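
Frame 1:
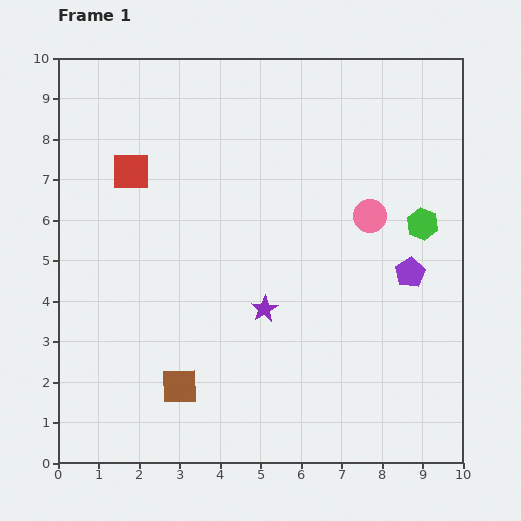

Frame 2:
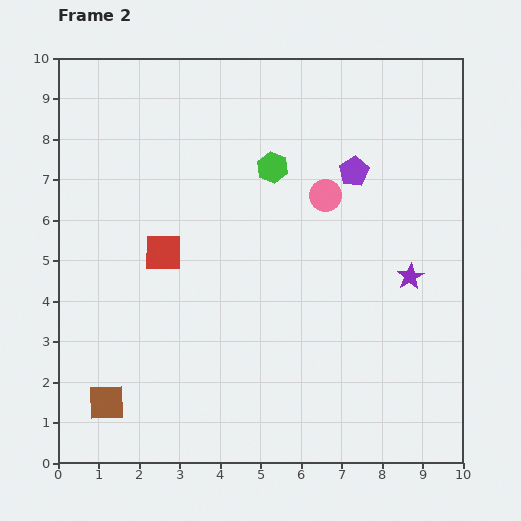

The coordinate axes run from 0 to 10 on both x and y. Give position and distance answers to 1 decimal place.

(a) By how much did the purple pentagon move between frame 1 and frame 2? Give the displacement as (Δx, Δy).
(-1.4, 2.5)

The purple pentagon was at (8.7, 4.7) in frame 1 and (7.3, 7.2) in frame 2.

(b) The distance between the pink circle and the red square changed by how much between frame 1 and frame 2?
-1.8

Distance in frame 1: 6.0. Distance in frame 2: 4.2.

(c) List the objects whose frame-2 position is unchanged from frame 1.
none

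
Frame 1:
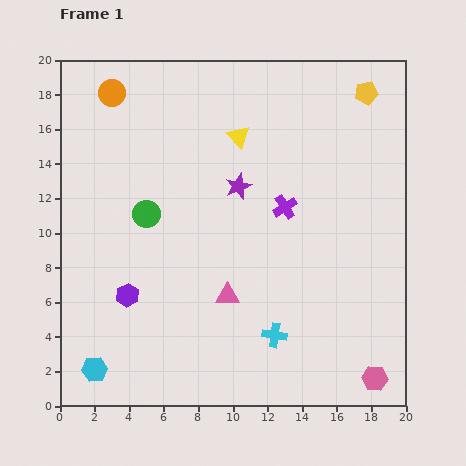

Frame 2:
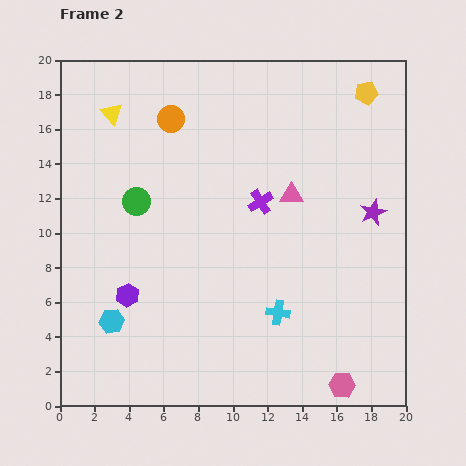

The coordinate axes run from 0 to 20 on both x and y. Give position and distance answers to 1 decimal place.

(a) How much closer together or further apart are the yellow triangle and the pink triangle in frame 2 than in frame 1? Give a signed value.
+2.2

Distance in frame 1: 9.2. Distance in frame 2: 11.4.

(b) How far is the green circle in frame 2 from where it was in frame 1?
0.9

The green circle moved from (5.0, 11.1) to (4.4, 11.8), a distance of √(0.6² + 0.7²) ≈ 0.9.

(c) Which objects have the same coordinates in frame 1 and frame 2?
the purple hexagon, the yellow pentagon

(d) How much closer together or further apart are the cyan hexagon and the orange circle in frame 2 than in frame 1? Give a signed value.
-3.8

Distance in frame 1: 16.0. Distance in frame 2: 12.2.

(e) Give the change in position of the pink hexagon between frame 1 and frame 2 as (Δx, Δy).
(-1.9, -0.4)

The pink hexagon was at (18.2, 1.6) in frame 1 and (16.3, 1.2) in frame 2.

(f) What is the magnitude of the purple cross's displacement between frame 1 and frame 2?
1.4

The purple cross moved from (13.0, 11.5) to (11.6, 11.8), a distance of √(1.4² + 0.3²) ≈ 1.4.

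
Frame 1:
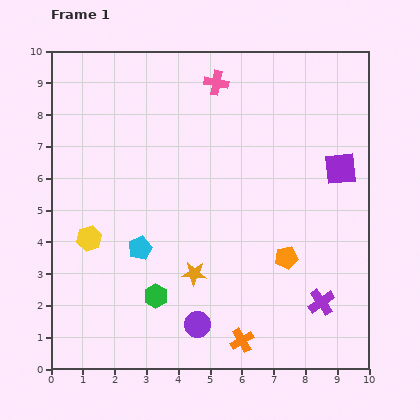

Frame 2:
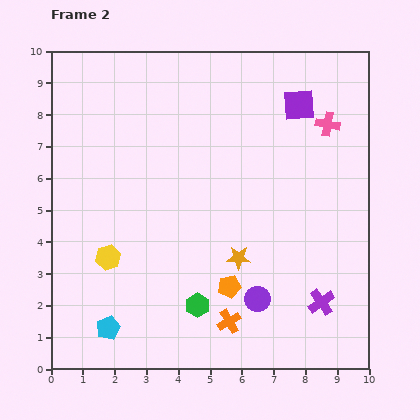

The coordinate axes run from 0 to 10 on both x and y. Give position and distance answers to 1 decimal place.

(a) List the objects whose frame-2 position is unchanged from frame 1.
the purple cross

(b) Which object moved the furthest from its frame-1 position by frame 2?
the pink cross

(moved 3.7; next 2.7)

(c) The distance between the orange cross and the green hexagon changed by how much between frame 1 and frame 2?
-1.9

Distance in frame 1: 3.0. Distance in frame 2: 1.1.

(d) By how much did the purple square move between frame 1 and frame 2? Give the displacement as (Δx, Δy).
(-1.3, 2.0)

The purple square was at (9.1, 6.3) in frame 1 and (7.8, 8.3) in frame 2.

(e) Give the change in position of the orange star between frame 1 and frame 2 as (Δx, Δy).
(1.4, 0.5)

The orange star was at (4.5, 3.0) in frame 1 and (5.9, 3.5) in frame 2.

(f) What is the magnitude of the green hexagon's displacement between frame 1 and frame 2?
1.3

The green hexagon moved from (3.3, 2.3) to (4.6, 2.0), a distance of √(1.3² + 0.3²) ≈ 1.3.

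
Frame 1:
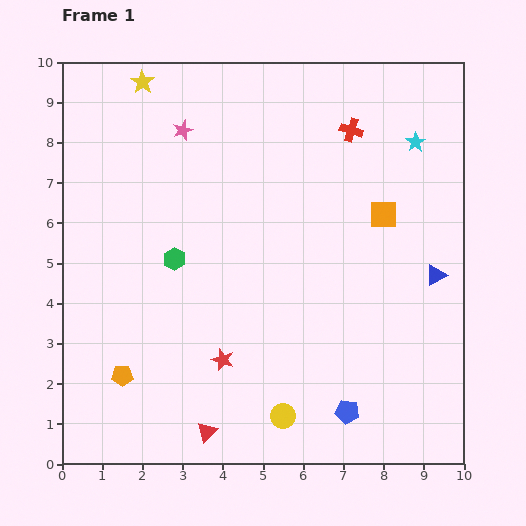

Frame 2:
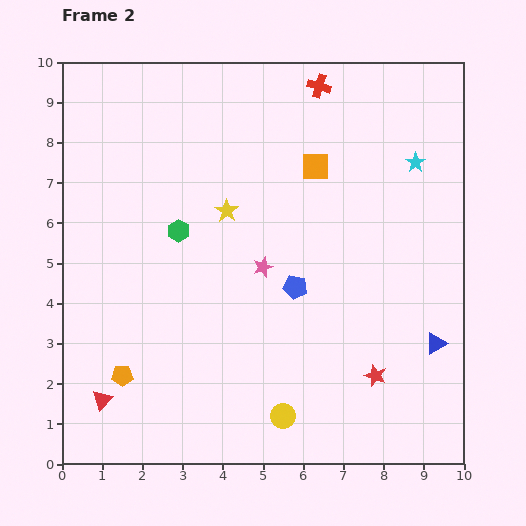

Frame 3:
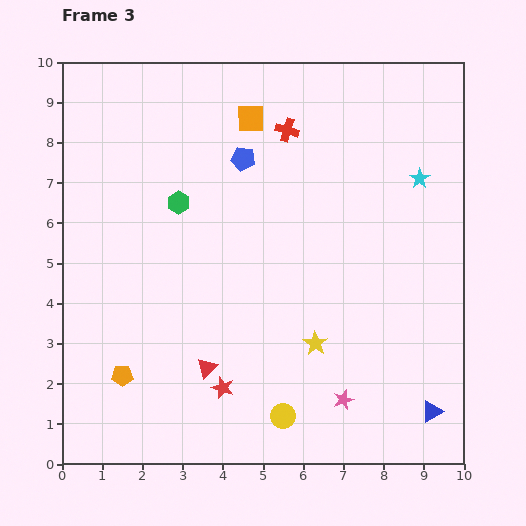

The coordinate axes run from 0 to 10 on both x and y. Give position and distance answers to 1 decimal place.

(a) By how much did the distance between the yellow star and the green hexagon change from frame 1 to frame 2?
-3.2

Distance in frame 1: 4.5. Distance in frame 2: 1.3.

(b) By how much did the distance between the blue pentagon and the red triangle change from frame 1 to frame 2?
+2.1

Distance in frame 1: 3.5. Distance in frame 2: 5.6.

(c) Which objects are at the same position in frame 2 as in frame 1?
the orange pentagon, the yellow circle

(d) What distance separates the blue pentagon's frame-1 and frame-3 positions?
6.8

The blue pentagon moved from (7.1, 1.3) to (4.5, 7.6), a distance of √(2.6² + 6.3²) ≈ 6.8.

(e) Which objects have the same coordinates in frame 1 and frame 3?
the orange pentagon, the yellow circle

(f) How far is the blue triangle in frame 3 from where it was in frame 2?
1.7

The blue triangle moved from (9.3, 3.0) to (9.2, 1.3), a distance of √(0.1² + 1.7²) ≈ 1.7.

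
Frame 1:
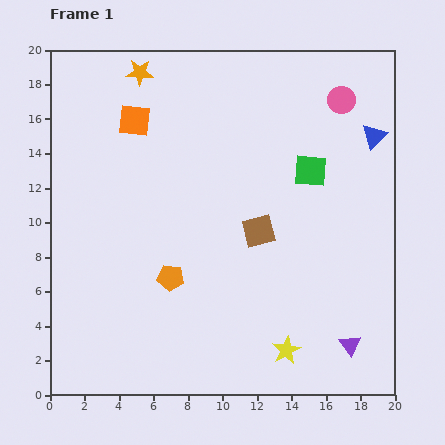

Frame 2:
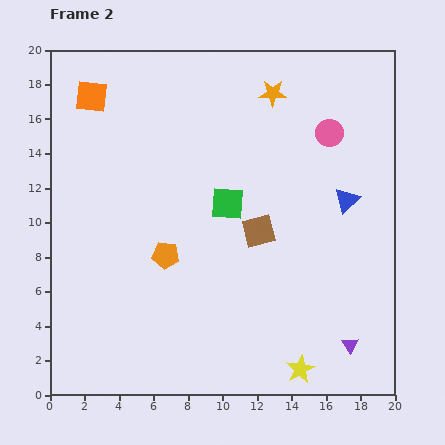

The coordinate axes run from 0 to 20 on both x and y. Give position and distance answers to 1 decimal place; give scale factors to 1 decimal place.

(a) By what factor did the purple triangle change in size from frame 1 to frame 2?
0.8×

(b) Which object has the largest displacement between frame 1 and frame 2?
the orange star

(moved 7.8; next 5.2)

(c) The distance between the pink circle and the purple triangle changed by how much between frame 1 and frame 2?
-1.8

Distance in frame 1: 14.2. Distance in frame 2: 12.4.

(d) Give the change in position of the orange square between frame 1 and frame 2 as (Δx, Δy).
(-2.5, 1.4)

The orange square was at (4.9, 15.9) in frame 1 and (2.4, 17.3) in frame 2.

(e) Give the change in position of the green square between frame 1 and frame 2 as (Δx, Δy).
(-4.8, -1.9)

The green square was at (15.1, 13.0) in frame 1 and (10.3, 11.1) in frame 2.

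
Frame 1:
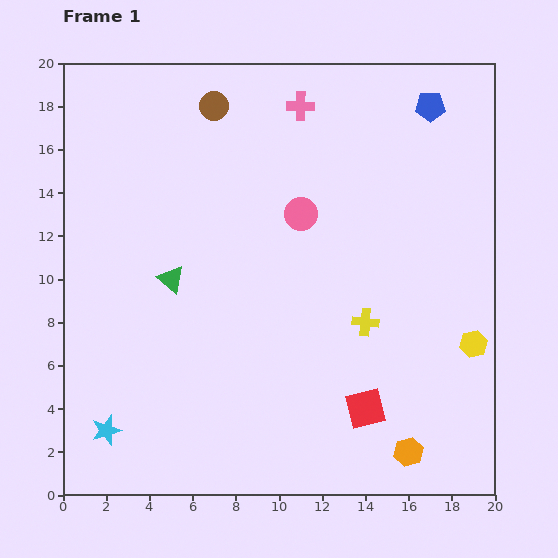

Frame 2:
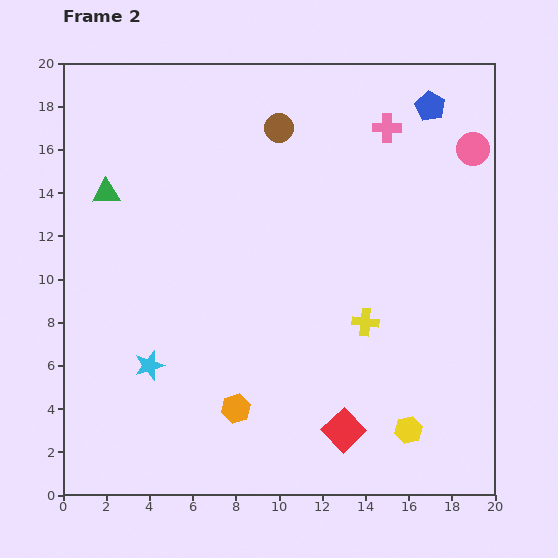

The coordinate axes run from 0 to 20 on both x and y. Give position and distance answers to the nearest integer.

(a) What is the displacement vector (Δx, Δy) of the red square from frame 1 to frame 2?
(-1, -1)

The red square was at (14, 4) in frame 1 and (13, 3) in frame 2.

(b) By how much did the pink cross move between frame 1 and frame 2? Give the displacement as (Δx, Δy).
(4, -1)

The pink cross was at (11, 18) in frame 1 and (15, 17) in frame 2.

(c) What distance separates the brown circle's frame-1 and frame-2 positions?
3

The brown circle moved from (7, 18) to (10, 17), a distance of √(3² + 1²) ≈ 3.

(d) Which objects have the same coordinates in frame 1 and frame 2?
the blue pentagon, the yellow cross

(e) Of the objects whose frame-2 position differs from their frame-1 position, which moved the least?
the red square

(moved 1)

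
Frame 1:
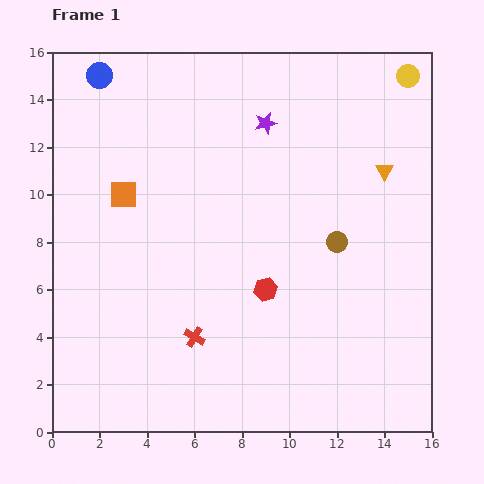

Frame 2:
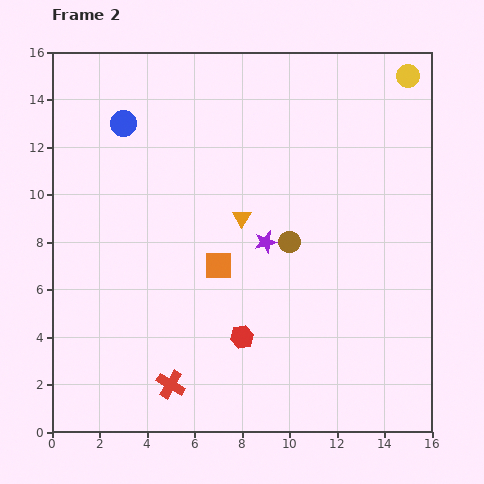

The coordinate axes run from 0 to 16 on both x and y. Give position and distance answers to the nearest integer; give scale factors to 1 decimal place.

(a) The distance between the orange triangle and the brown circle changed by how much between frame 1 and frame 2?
-2

Distance in frame 1: 4. Distance in frame 2: 2.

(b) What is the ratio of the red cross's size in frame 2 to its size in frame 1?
1.4×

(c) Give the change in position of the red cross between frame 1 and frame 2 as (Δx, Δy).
(-1, -2)

The red cross was at (6, 4) in frame 1 and (5, 2) in frame 2.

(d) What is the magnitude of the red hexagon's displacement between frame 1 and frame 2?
2

The red hexagon moved from (9, 6) to (8, 4), a distance of √(1² + 2²) ≈ 2.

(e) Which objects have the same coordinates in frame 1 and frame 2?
the yellow circle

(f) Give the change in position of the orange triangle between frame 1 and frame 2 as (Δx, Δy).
(-6, -2)

The orange triangle was at (14, 11) in frame 1 and (8, 9) in frame 2.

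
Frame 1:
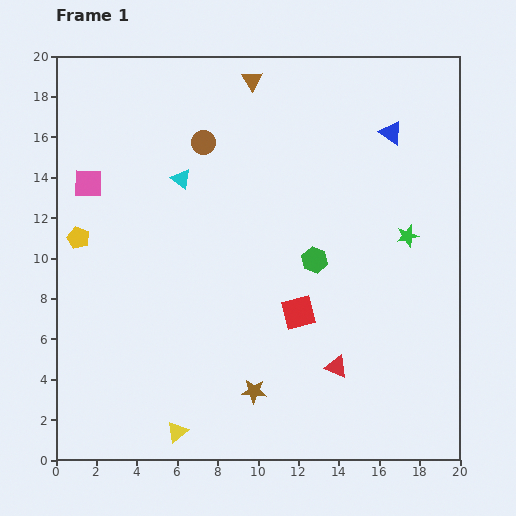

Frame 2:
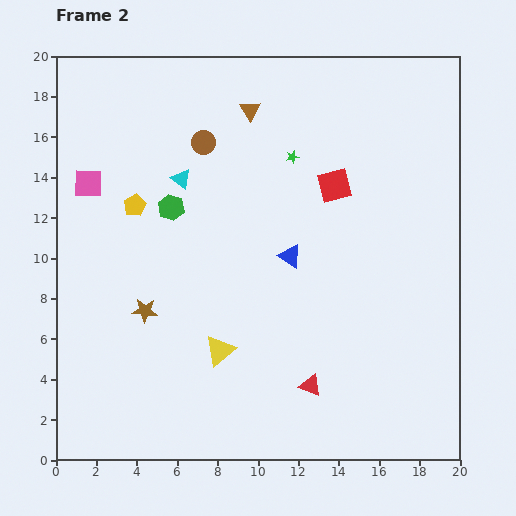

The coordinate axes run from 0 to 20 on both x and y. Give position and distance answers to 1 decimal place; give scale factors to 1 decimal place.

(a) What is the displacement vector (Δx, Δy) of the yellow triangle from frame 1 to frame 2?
(2.1, 4.0)

The yellow triangle was at (6.0, 1.4) in frame 1 and (8.1, 5.4) in frame 2.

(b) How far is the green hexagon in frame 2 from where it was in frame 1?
7.6

The green hexagon moved from (12.8, 9.9) to (5.7, 12.5), a distance of √(7.1² + 2.6²) ≈ 7.6.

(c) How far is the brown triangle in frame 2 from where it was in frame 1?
1.5

The brown triangle moved from (9.7, 18.8) to (9.6, 17.3), a distance of √(0.1² + 1.5²) ≈ 1.5.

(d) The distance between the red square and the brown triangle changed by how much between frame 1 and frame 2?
-6.1

Distance in frame 1: 11.7. Distance in frame 2: 5.6.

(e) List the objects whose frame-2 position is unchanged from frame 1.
the brown circle, the cyan triangle, the pink square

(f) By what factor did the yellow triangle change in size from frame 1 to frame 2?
1.5×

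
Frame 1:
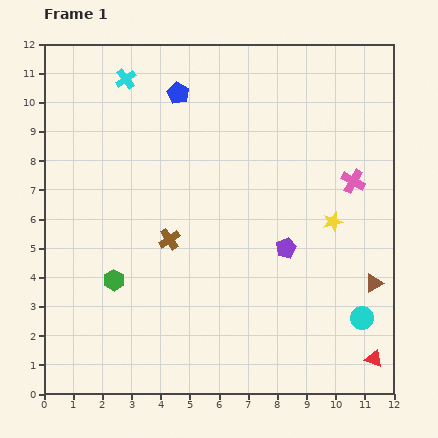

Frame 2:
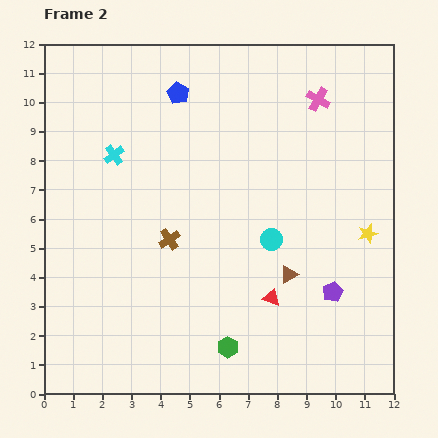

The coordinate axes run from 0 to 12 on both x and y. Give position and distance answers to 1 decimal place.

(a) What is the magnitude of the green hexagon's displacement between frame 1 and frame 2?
4.5

The green hexagon moved from (2.4, 3.9) to (6.3, 1.6), a distance of √(3.9² + 2.3²) ≈ 4.5.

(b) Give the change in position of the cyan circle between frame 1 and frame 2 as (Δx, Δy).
(-3.1, 2.7)

The cyan circle was at (10.9, 2.6) in frame 1 and (7.8, 5.3) in frame 2.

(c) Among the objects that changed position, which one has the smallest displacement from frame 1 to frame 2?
the yellow star

(moved 1.3)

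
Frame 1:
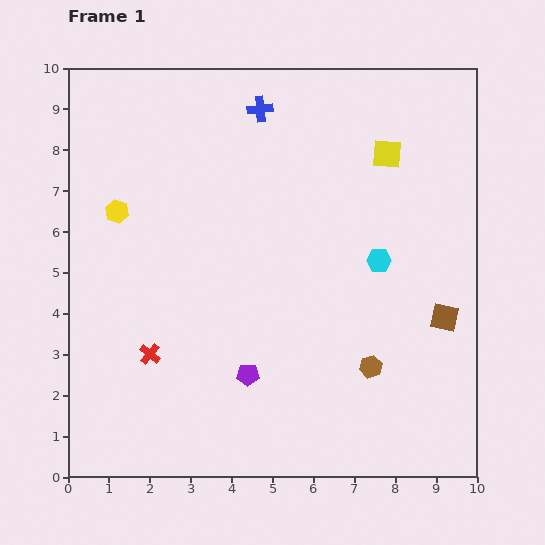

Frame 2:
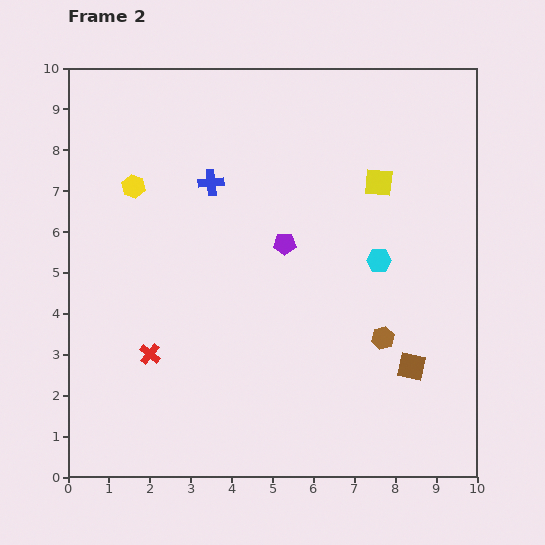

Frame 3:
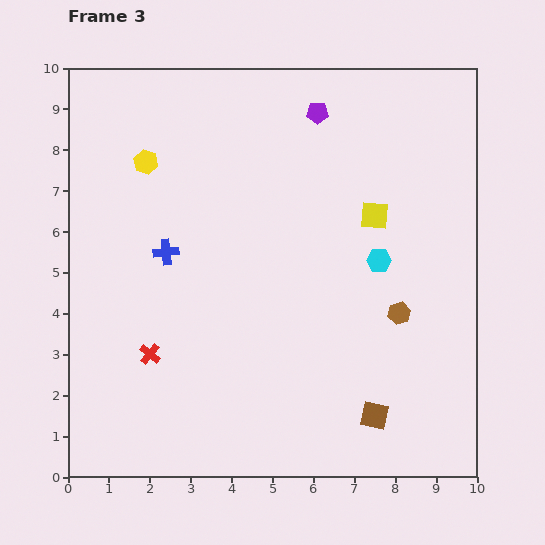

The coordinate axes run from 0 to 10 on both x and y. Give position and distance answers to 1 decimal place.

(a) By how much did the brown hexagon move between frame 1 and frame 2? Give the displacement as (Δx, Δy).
(0.3, 0.7)

The brown hexagon was at (7.4, 2.7) in frame 1 and (7.7, 3.4) in frame 2.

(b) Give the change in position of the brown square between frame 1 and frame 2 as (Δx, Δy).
(-0.8, -1.2)

The brown square was at (9.2, 3.9) in frame 1 and (8.4, 2.7) in frame 2.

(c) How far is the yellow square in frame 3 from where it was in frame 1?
1.5

The yellow square moved from (7.8, 7.9) to (7.5, 6.4), a distance of √(0.3² + 1.5²) ≈ 1.5.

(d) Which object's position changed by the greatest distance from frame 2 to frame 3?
the purple pentagon

(moved 3.3; next 2.0)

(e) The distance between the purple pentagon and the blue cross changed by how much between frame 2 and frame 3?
+2.7

Distance in frame 2: 2.3. Distance in frame 3: 5.0.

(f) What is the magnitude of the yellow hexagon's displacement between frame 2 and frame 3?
0.7

The yellow hexagon moved from (1.6, 7.1) to (1.9, 7.7), a distance of √(0.3² + 0.6²) ≈ 0.7.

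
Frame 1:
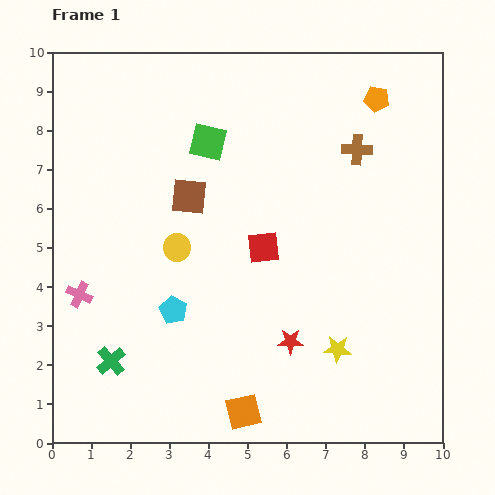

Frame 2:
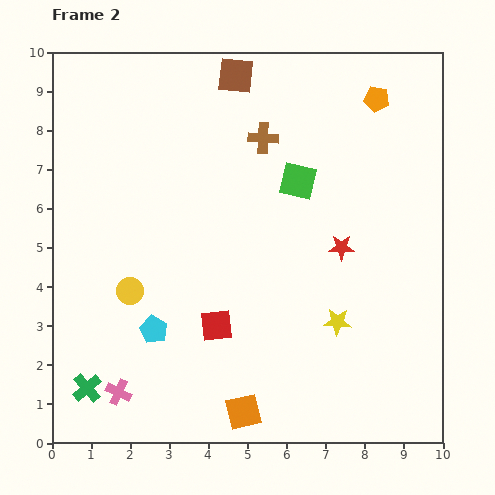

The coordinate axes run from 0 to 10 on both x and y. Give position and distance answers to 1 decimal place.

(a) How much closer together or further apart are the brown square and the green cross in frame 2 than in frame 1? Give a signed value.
+4.2

Distance in frame 1: 4.7. Distance in frame 2: 8.9.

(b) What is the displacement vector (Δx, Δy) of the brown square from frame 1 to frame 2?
(1.2, 3.1)

The brown square was at (3.5, 6.3) in frame 1 and (4.7, 9.4) in frame 2.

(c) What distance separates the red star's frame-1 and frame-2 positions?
2.7

The red star moved from (6.1, 2.6) to (7.4, 5.0), a distance of √(1.3² + 2.4²) ≈ 2.7.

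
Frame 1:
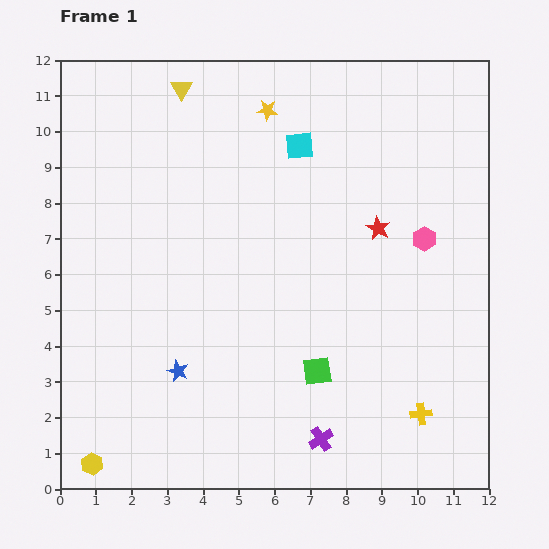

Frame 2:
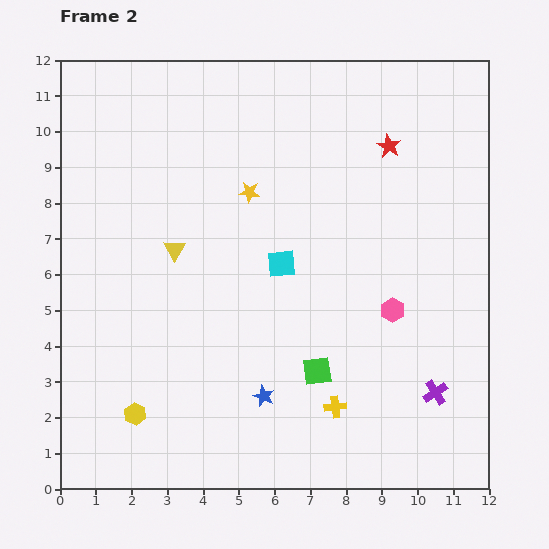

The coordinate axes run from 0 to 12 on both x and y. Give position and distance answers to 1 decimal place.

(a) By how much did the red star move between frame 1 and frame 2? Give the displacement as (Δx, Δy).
(0.3, 2.3)

The red star was at (8.9, 7.3) in frame 1 and (9.2, 9.6) in frame 2.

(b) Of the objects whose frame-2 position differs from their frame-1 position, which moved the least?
the yellow hexagon

(moved 1.8)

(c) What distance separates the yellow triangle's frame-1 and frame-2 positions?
4.5

The yellow triangle moved from (3.4, 11.2) to (3.2, 6.7), a distance of √(0.2² + 4.5²) ≈ 4.5.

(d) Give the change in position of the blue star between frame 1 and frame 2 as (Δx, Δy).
(2.4, -0.7)

The blue star was at (3.3, 3.3) in frame 1 and (5.7, 2.6) in frame 2.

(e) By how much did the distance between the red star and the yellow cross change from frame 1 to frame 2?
+2.2

Distance in frame 1: 5.3. Distance in frame 2: 7.5.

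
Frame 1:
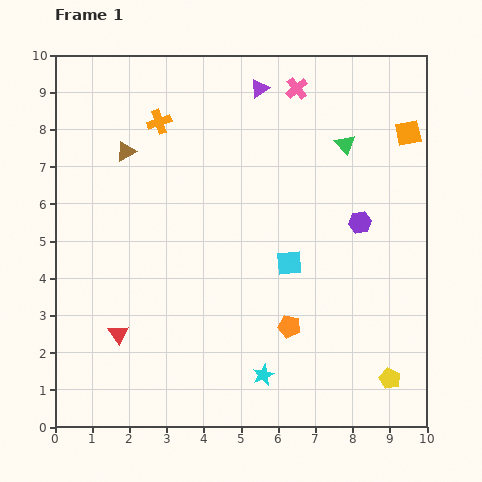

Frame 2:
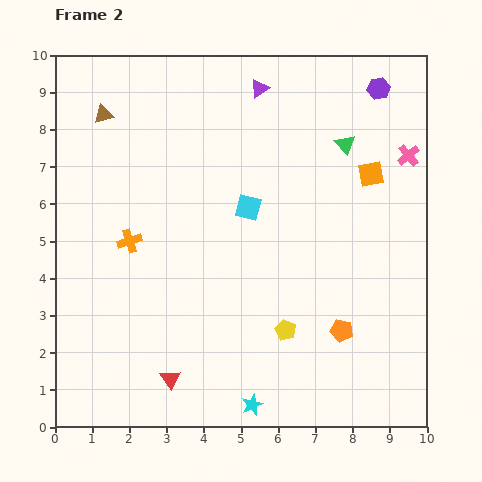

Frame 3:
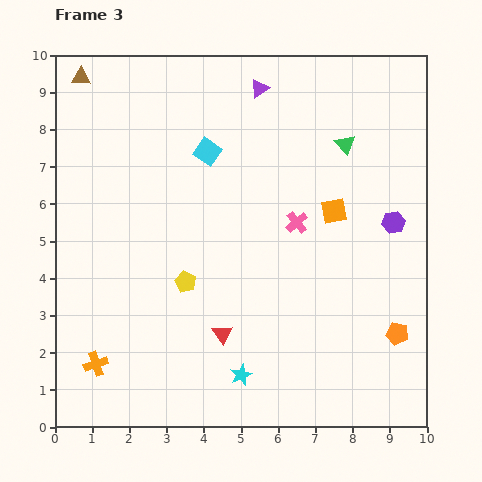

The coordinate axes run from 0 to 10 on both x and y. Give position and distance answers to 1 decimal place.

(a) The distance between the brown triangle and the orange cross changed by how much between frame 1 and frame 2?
+2.3

Distance in frame 1: 1.2. Distance in frame 2: 3.5.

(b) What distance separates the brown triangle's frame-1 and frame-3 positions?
2.3

The brown triangle moved from (1.9, 7.4) to (0.7, 9.4), a distance of √(1.2² + 2.0²) ≈ 2.3.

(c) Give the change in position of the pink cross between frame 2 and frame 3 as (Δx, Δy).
(-3.0, -1.8)

The pink cross was at (9.5, 7.3) in frame 2 and (6.5, 5.5) in frame 3.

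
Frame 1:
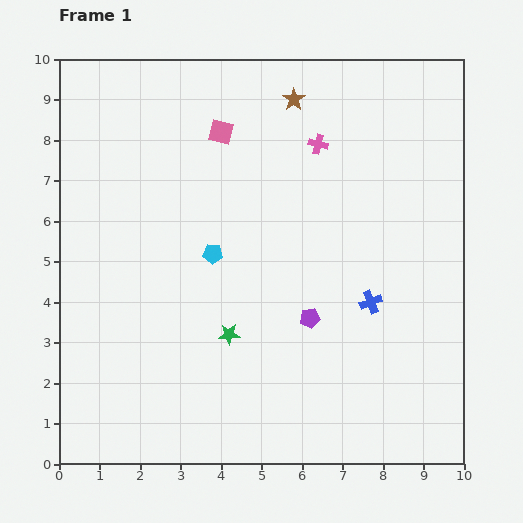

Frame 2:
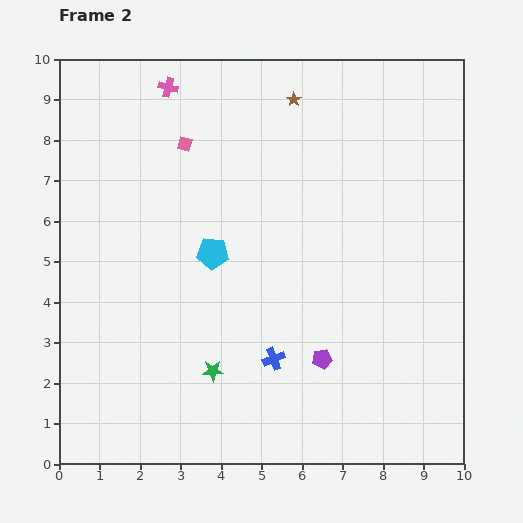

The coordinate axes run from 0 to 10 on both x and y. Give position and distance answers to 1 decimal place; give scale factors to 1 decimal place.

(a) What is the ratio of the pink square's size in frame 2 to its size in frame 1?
0.6×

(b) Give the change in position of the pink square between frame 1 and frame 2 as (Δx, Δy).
(-0.9, -0.3)

The pink square was at (4.0, 8.2) in frame 1 and (3.1, 7.9) in frame 2.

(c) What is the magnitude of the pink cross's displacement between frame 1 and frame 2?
4.0

The pink cross moved from (6.4, 7.9) to (2.7, 9.3), a distance of √(3.7² + 1.4²) ≈ 4.0.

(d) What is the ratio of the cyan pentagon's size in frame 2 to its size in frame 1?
1.6×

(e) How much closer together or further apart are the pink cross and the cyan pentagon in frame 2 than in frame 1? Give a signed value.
+0.5

Distance in frame 1: 3.7. Distance in frame 2: 4.2.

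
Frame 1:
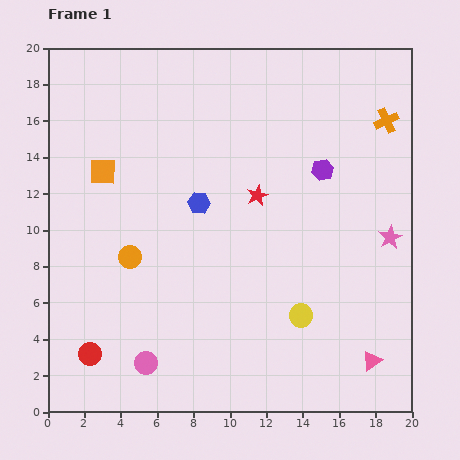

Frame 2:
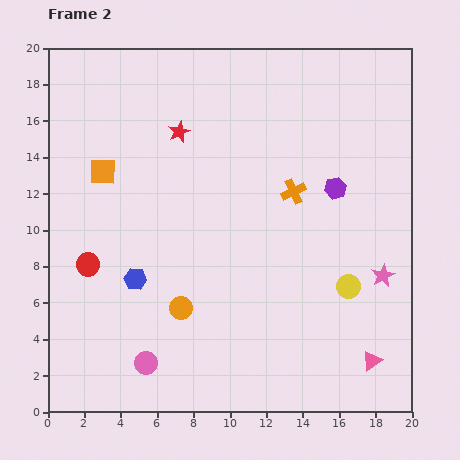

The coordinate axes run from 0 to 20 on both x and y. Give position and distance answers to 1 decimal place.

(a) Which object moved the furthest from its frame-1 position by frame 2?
the orange cross

(moved 6.4; next 5.5)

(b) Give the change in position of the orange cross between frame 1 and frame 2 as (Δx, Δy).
(-5.1, -3.9)

The orange cross was at (18.6, 16.0) in frame 1 and (13.5, 12.1) in frame 2.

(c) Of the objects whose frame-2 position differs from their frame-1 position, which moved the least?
the purple hexagon

(moved 1.2)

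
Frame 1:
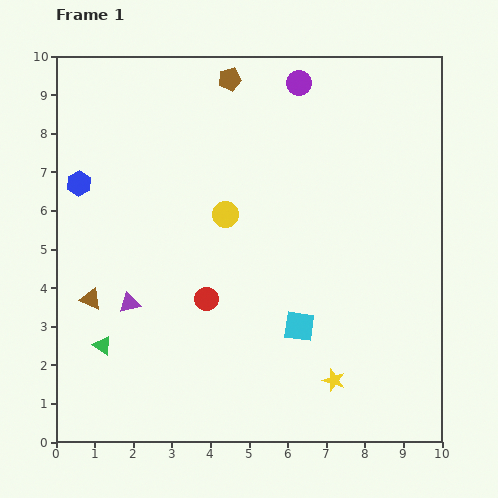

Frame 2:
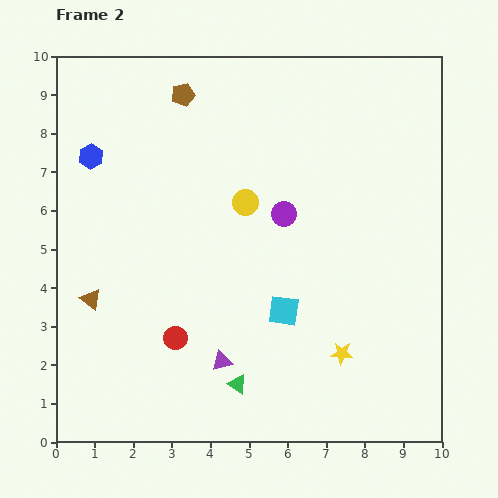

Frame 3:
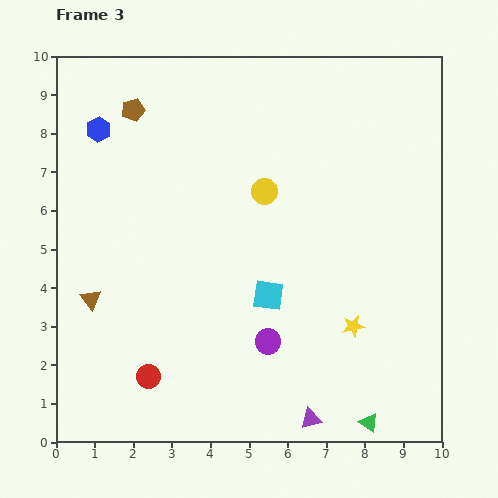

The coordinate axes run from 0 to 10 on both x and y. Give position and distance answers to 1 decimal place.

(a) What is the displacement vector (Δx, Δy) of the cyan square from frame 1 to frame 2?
(-0.4, 0.4)

The cyan square was at (6.3, 3.0) in frame 1 and (5.9, 3.4) in frame 2.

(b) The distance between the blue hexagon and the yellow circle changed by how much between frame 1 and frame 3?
+0.7

Distance in frame 1: 3.9. Distance in frame 3: 4.6.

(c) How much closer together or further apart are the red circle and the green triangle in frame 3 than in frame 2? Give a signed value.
+3.8

Distance in frame 2: 2.0. Distance in frame 3: 5.8.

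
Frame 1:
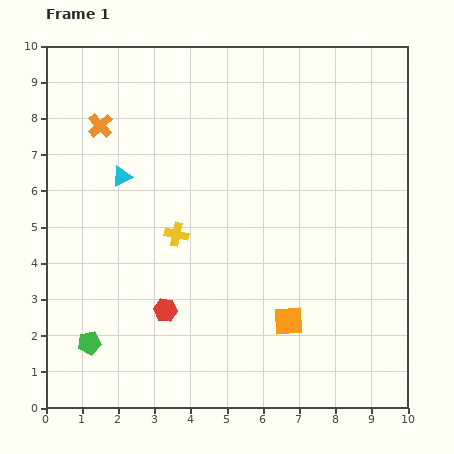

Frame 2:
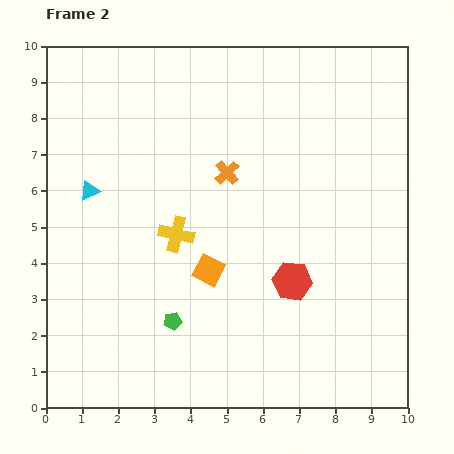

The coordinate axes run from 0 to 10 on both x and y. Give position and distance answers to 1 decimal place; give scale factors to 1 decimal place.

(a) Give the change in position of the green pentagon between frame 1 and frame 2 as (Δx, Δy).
(2.3, 0.6)

The green pentagon was at (1.2, 1.8) in frame 1 and (3.5, 2.4) in frame 2.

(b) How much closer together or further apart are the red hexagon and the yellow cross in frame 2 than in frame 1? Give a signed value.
+1.4

Distance in frame 1: 2.1. Distance in frame 2: 3.5.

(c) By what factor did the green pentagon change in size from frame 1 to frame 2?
0.8×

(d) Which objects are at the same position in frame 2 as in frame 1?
the yellow cross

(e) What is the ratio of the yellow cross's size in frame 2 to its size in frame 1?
1.5×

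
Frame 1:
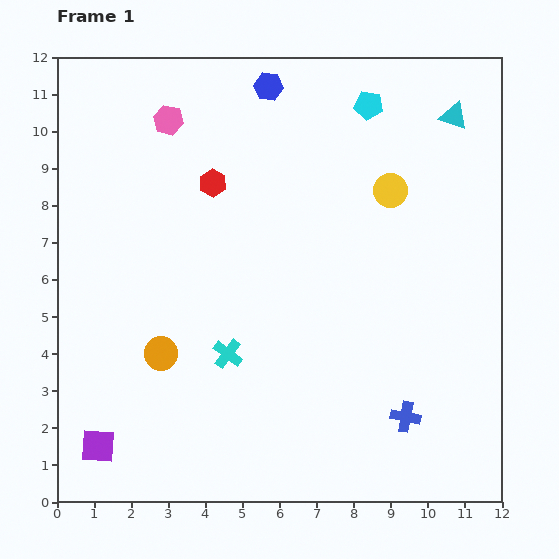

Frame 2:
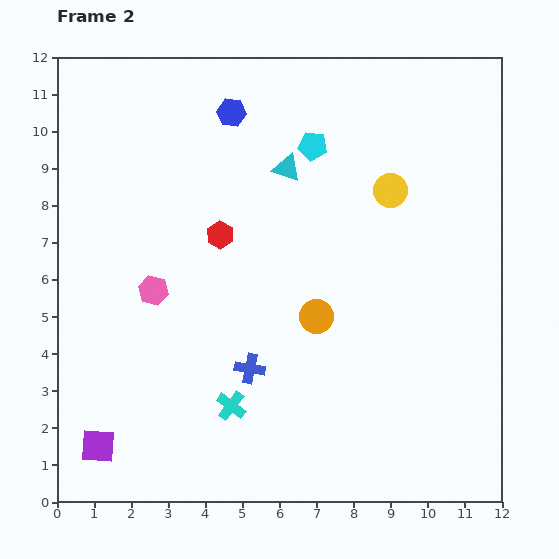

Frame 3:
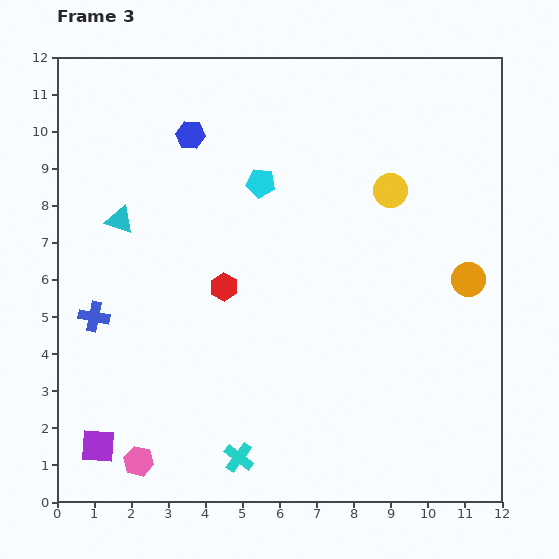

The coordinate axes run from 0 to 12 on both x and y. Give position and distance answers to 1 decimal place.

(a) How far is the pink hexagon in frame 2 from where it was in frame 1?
4.6

The pink hexagon moved from (3.0, 10.3) to (2.6, 5.7), a distance of √(0.4² + 4.6²) ≈ 4.6.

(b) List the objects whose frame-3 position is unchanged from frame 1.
the purple square, the yellow circle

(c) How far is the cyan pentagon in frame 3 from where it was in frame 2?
1.7

The cyan pentagon moved from (6.9, 9.6) to (5.5, 8.6), a distance of √(1.4² + 1.0²) ≈ 1.7.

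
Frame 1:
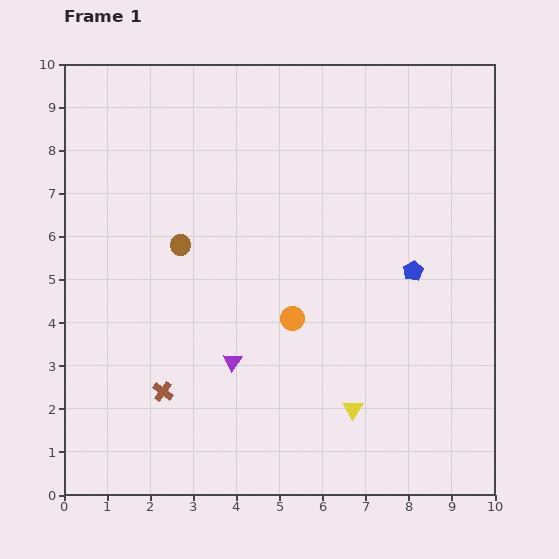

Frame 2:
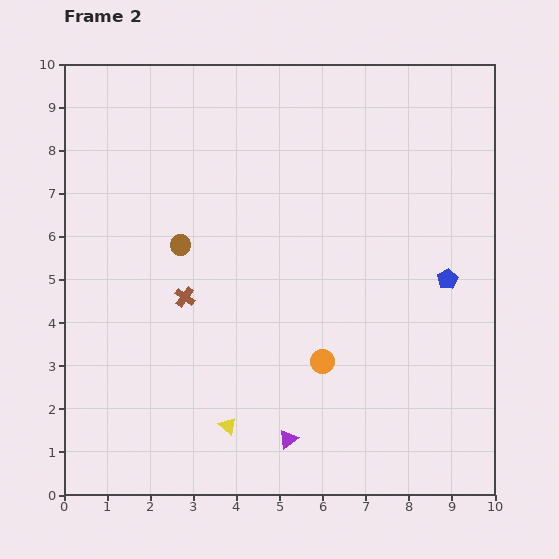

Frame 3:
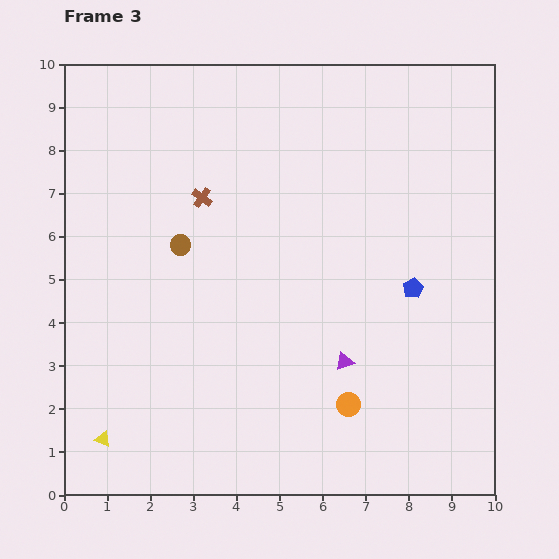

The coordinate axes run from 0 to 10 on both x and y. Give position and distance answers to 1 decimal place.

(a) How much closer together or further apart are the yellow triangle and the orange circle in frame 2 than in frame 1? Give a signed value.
+0.2

Distance in frame 1: 2.5. Distance in frame 2: 2.7.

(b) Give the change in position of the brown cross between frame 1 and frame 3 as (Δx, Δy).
(0.9, 4.5)

The brown cross was at (2.3, 2.4) in frame 1 and (3.2, 6.9) in frame 3.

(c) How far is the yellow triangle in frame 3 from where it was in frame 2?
2.9

The yellow triangle moved from (3.8, 1.6) to (0.9, 1.3), a distance of √(2.9² + 0.3²) ≈ 2.9.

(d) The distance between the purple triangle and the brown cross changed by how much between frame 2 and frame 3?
+0.9

Distance in frame 2: 4.1. Distance in frame 3: 5.0.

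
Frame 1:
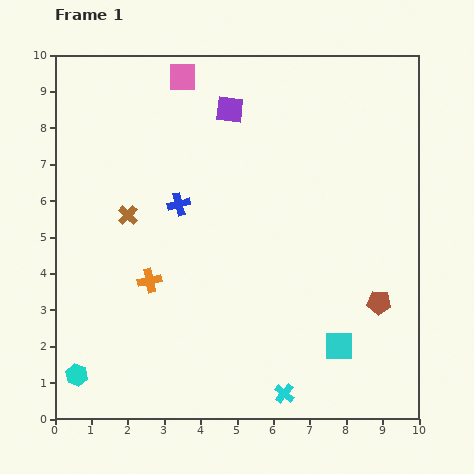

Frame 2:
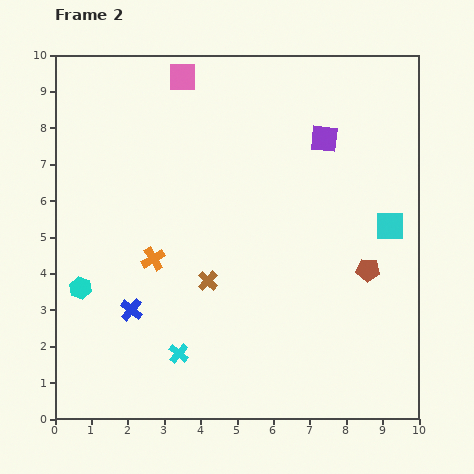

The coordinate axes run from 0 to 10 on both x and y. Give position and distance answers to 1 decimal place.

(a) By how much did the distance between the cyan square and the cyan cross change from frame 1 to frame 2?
+4.8

Distance in frame 1: 2.0. Distance in frame 2: 6.8.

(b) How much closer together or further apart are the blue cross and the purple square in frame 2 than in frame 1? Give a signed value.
+4.1

Distance in frame 1: 3.0. Distance in frame 2: 7.1.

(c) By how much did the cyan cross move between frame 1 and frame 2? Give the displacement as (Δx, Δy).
(-2.9, 1.1)

The cyan cross was at (6.3, 0.7) in frame 1 and (3.4, 1.8) in frame 2.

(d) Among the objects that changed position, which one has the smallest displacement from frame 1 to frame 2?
the orange cross

(moved 0.6)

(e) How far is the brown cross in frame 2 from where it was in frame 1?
2.8

The brown cross moved from (2.0, 5.6) to (4.2, 3.8), a distance of √(2.2² + 1.8²) ≈ 2.8.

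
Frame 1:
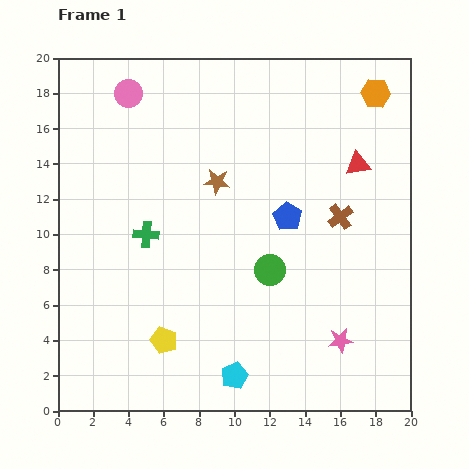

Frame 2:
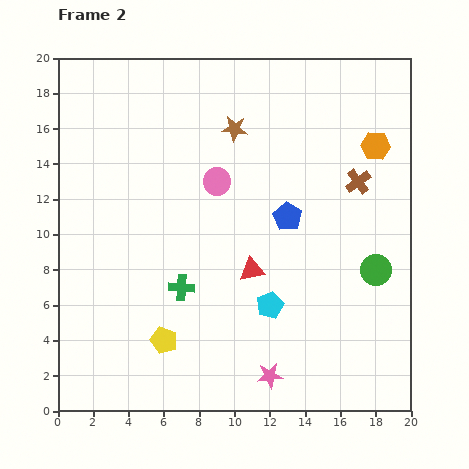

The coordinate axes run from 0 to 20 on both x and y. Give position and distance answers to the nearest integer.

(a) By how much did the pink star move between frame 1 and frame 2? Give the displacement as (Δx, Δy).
(-4, -2)

The pink star was at (16, 4) in frame 1 and (12, 2) in frame 2.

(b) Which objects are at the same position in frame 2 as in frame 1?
the yellow pentagon, the blue pentagon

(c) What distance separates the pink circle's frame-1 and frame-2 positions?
7

The pink circle moved from (4, 18) to (9, 13), a distance of √(5² + 5²) ≈ 7.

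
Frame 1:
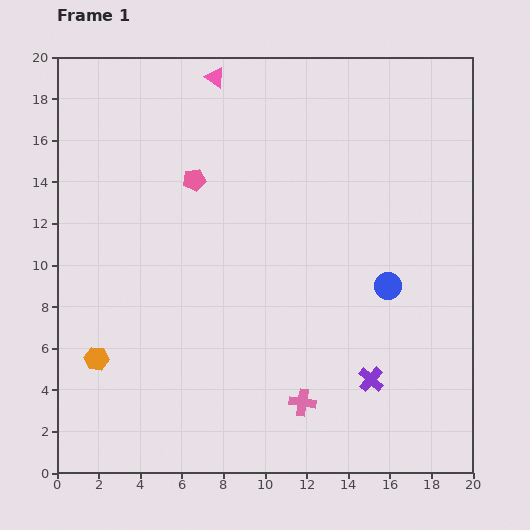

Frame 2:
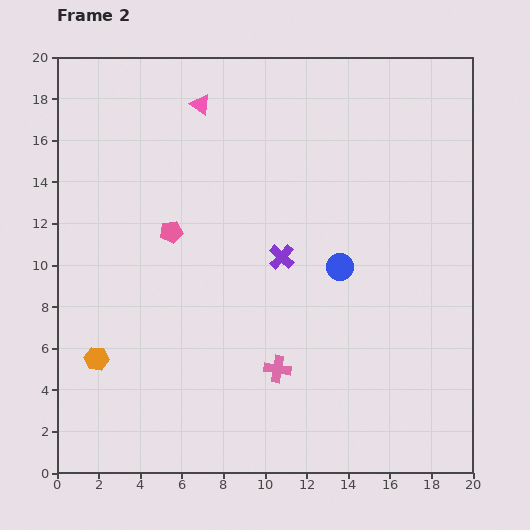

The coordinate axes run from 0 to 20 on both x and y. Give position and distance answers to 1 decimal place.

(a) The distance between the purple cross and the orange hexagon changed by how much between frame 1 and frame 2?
-3.0

Distance in frame 1: 13.2. Distance in frame 2: 10.2.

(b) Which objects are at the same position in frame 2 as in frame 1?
the orange hexagon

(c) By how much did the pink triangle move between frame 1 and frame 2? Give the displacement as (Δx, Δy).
(-0.7, -1.3)

The pink triangle was at (7.6, 19.0) in frame 1 and (6.9, 17.7) in frame 2.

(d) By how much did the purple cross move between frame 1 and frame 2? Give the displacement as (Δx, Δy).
(-4.3, 5.9)

The purple cross was at (15.1, 4.5) in frame 1 and (10.8, 10.4) in frame 2.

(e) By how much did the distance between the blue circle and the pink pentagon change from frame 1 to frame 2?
-2.3

Distance in frame 1: 10.6. Distance in frame 2: 8.3.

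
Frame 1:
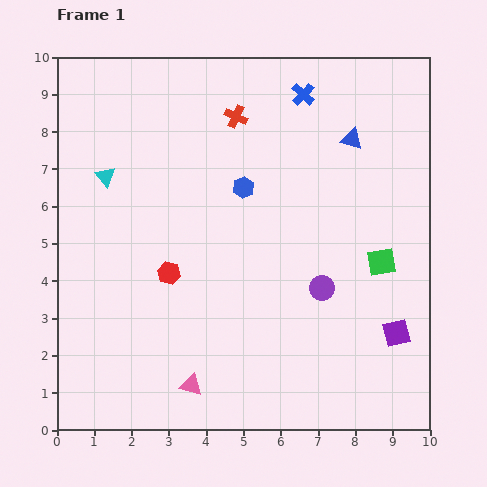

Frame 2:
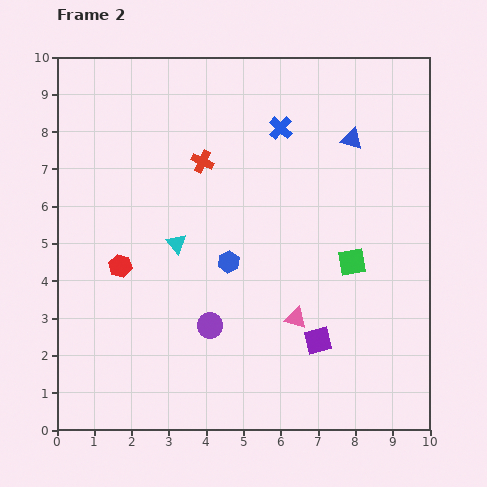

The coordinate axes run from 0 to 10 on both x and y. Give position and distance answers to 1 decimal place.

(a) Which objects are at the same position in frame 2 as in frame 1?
the blue triangle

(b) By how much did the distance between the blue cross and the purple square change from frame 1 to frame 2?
-1.1

Distance in frame 1: 6.9. Distance in frame 2: 5.8.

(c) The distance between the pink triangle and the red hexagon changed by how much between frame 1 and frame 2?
+1.8

Distance in frame 1: 3.1. Distance in frame 2: 4.9.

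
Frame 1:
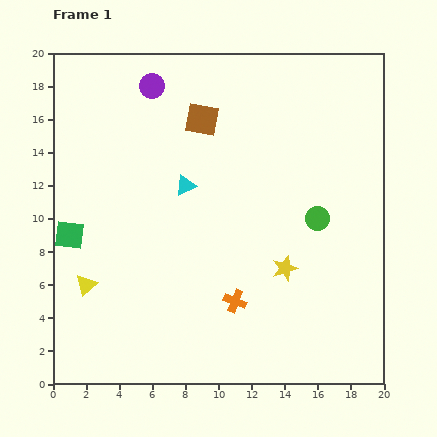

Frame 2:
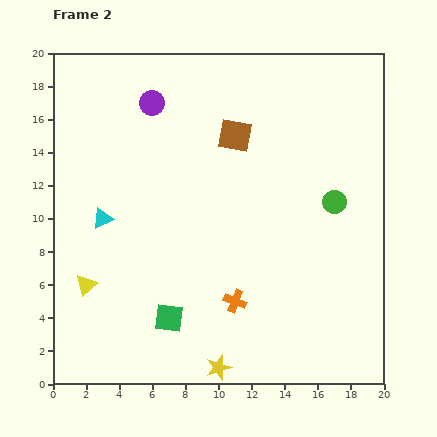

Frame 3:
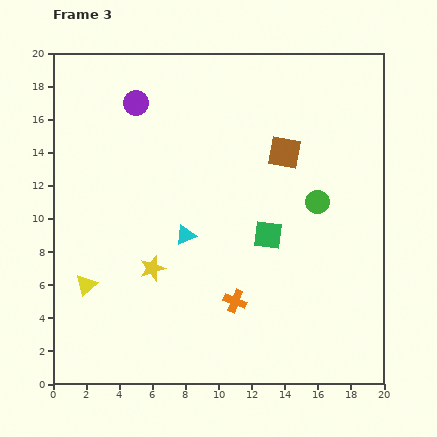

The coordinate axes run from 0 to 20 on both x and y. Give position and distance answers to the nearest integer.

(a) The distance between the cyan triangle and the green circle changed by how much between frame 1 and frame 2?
+6

Distance in frame 1: 8. Distance in frame 2: 14.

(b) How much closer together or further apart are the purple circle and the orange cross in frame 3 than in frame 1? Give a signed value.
-1

Distance in frame 1: 14. Distance in frame 3: 13.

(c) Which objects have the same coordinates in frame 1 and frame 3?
the yellow triangle, the orange cross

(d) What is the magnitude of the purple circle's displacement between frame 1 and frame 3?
1

The purple circle moved from (6, 18) to (5, 17), a distance of √(1² + 1²) ≈ 1.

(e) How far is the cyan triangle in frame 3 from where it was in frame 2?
5

The cyan triangle moved from (3, 10) to (8, 9), a distance of √(5² + 1²) ≈ 5.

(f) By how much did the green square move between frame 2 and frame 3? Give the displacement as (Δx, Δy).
(6, 5)

The green square was at (7, 4) in frame 2 and (13, 9) in frame 3.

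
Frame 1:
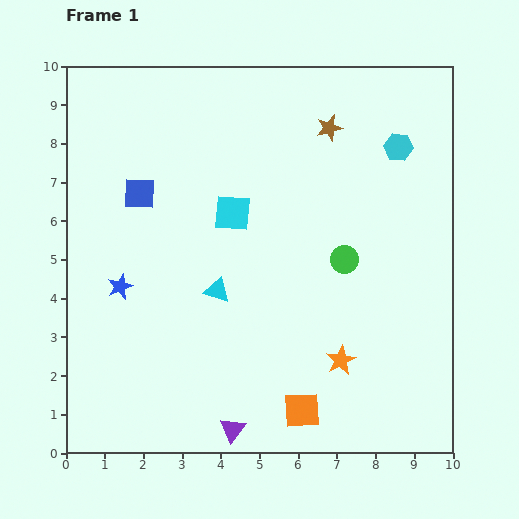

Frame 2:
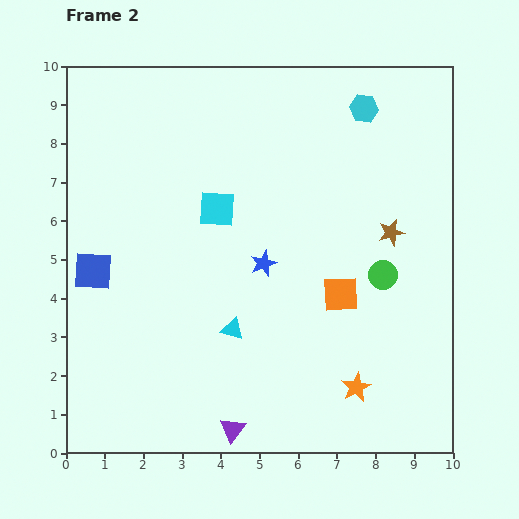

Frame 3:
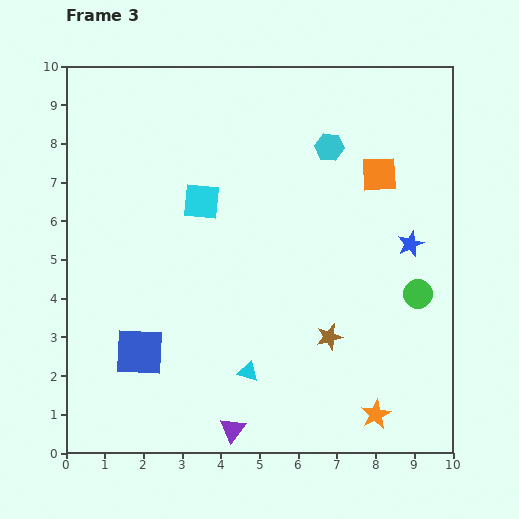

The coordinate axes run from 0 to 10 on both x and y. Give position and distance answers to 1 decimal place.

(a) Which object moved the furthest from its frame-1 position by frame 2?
the blue star

(moved 3.7; next 3.2)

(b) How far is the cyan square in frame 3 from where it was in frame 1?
0.9

The cyan square moved from (4.3, 6.2) to (3.5, 6.5), a distance of √(0.8² + 0.3²) ≈ 0.9.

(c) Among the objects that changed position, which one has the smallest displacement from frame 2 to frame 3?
the cyan square

(moved 0.4)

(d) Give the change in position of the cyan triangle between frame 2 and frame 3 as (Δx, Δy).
(0.4, -1.1)

The cyan triangle was at (4.3, 3.2) in frame 2 and (4.7, 2.1) in frame 3.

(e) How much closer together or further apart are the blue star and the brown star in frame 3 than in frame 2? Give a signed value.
-0.2

Distance in frame 2: 3.4. Distance in frame 3: 3.2.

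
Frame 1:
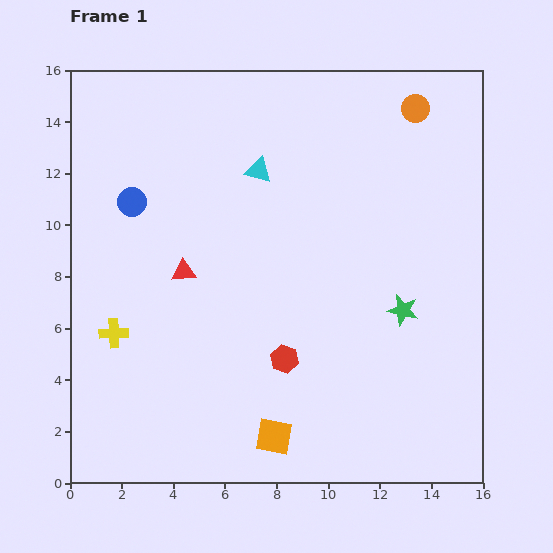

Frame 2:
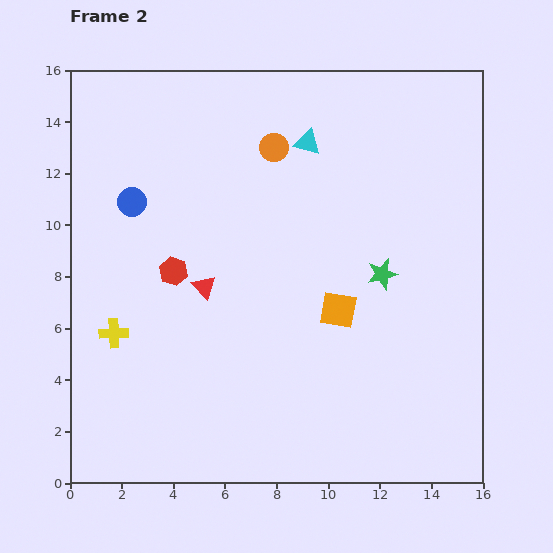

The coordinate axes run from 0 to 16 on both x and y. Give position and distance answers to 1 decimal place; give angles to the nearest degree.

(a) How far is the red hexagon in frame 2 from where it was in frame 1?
5.5

The red hexagon moved from (8.3, 4.8) to (4.0, 8.2), a distance of √(4.3² + 3.4²) ≈ 5.5.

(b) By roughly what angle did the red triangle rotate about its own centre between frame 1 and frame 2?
52° clockwise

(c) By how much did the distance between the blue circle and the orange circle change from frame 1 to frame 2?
-5.7

Distance in frame 1: 11.6. Distance in frame 2: 5.9.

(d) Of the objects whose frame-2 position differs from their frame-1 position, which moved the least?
the red triangle

(moved 1.0)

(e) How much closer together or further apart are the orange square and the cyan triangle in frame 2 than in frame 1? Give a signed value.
-3.7

Distance in frame 1: 10.3. Distance in frame 2: 6.6.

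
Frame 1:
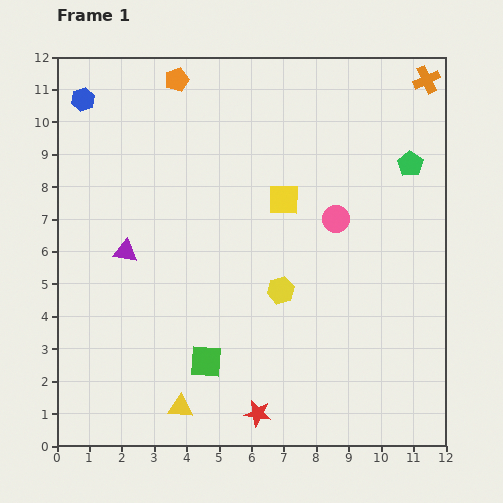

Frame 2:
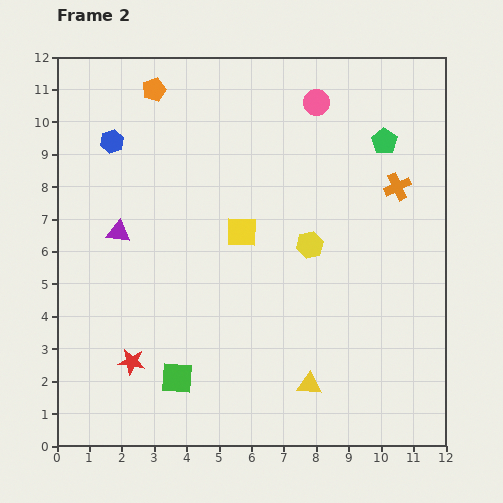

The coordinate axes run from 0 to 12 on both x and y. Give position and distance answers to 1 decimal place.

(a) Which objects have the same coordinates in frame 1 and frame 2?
none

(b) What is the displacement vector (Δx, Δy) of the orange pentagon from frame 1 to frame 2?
(-0.7, -0.3)

The orange pentagon was at (3.7, 11.3) in frame 1 and (3.0, 11.0) in frame 2.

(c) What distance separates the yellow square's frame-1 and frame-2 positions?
1.6

The yellow square moved from (7.0, 7.6) to (5.7, 6.6), a distance of √(1.3² + 1.0²) ≈ 1.6.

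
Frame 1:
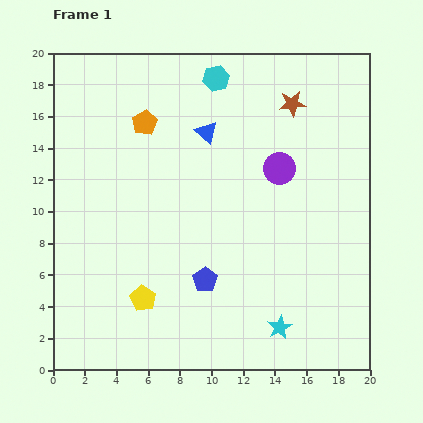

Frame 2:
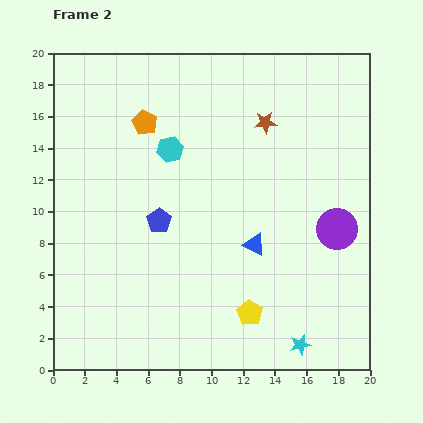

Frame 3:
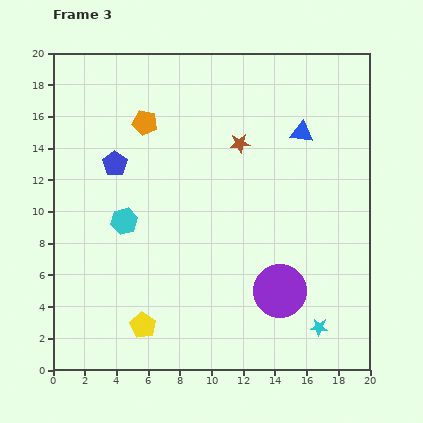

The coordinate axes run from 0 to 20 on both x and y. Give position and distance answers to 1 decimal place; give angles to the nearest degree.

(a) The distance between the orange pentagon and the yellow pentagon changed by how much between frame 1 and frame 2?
+2.6

Distance in frame 1: 11.1. Distance in frame 2: 13.7.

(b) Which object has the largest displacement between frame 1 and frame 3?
the cyan hexagon

(moved 10.7; next 9.3)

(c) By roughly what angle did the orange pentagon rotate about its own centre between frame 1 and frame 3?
30° counter-clockwise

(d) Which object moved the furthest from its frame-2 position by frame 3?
the blue triangle

(moved 7.7; next 6.7)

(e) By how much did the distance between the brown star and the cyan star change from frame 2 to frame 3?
-1.6

Distance in frame 2: 14.2. Distance in frame 3: 12.6.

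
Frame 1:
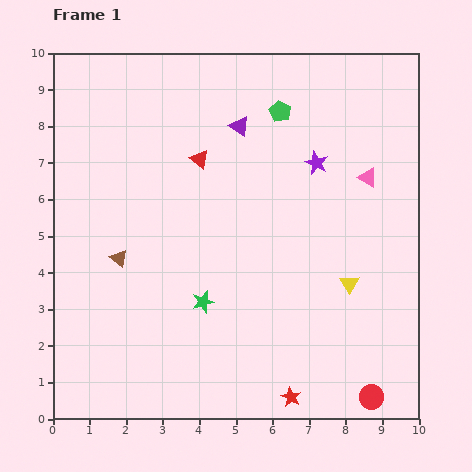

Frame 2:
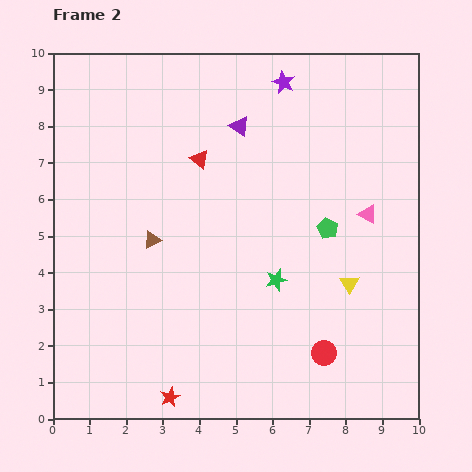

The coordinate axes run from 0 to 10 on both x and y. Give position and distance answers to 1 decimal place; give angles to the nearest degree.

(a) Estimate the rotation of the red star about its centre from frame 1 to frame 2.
18° clockwise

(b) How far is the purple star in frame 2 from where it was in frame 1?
2.4

The purple star moved from (7.2, 7.0) to (6.3, 9.2), a distance of √(0.9² + 2.2²) ≈ 2.4.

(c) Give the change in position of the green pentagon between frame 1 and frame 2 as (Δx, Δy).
(1.3, -3.2)

The green pentagon was at (6.2, 8.4) in frame 1 and (7.5, 5.2) in frame 2.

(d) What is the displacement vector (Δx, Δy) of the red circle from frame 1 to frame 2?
(-1.3, 1.2)

The red circle was at (8.7, 0.6) in frame 1 and (7.4, 1.8) in frame 2.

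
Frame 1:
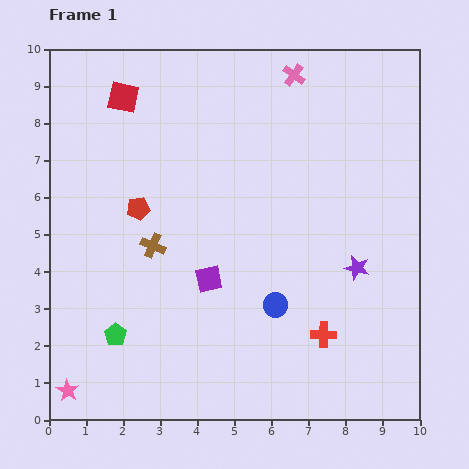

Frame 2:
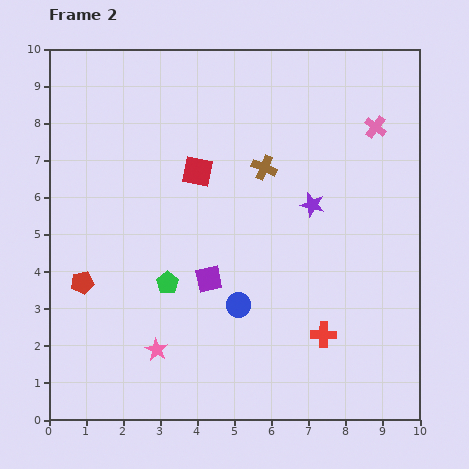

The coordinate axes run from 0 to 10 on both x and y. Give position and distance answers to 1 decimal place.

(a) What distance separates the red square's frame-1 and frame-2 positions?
2.8

The red square moved from (2.0, 8.7) to (4.0, 6.7), a distance of √(2.0² + 2.0²) ≈ 2.8.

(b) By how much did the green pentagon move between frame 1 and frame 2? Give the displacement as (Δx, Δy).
(1.4, 1.4)

The green pentagon was at (1.8, 2.3) in frame 1 and (3.2, 3.7) in frame 2.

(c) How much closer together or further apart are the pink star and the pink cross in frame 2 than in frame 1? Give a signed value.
-2.1

Distance in frame 1: 10.5. Distance in frame 2: 8.4.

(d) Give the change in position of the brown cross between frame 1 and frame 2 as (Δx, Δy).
(3.0, 2.1)

The brown cross was at (2.8, 4.7) in frame 1 and (5.8, 6.8) in frame 2.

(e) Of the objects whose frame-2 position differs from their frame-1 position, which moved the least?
the blue circle

(moved 1.0)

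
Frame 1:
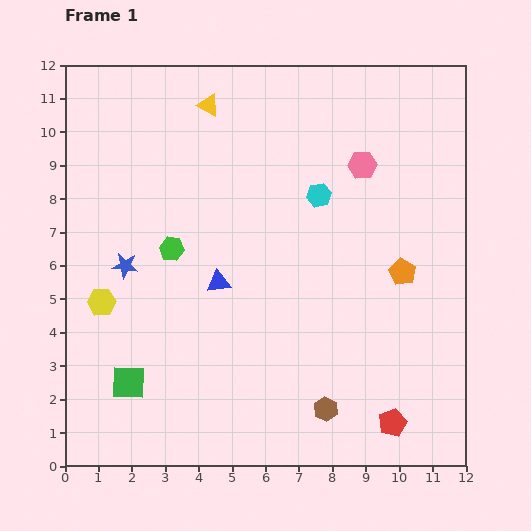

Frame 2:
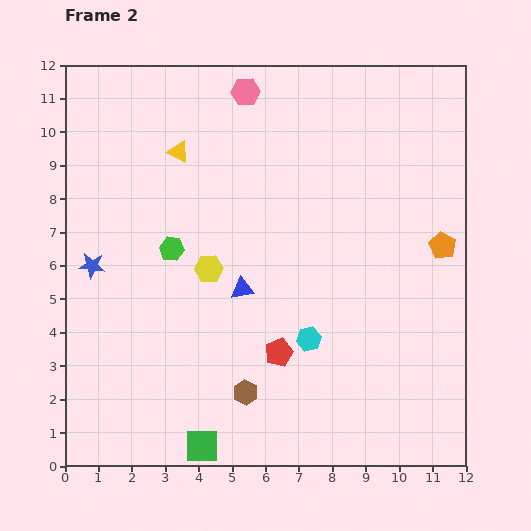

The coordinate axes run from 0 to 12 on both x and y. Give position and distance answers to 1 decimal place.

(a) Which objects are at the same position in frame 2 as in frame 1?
the green hexagon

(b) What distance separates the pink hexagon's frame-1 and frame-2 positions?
4.1

The pink hexagon moved from (8.9, 9.0) to (5.4, 11.2), a distance of √(3.5² + 2.2²) ≈ 4.1.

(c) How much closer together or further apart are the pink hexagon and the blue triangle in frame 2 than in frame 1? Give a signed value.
+0.4

Distance in frame 1: 5.5. Distance in frame 2: 5.9.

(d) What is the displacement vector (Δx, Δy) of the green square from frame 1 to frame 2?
(2.2, -1.9)

The green square was at (1.9, 2.5) in frame 1 and (4.1, 0.6) in frame 2.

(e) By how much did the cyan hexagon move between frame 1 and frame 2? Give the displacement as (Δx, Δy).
(-0.3, -4.3)

The cyan hexagon was at (7.6, 8.1) in frame 1 and (7.3, 3.8) in frame 2.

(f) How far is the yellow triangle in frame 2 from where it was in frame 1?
1.7

The yellow triangle moved from (4.3, 10.8) to (3.4, 9.4), a distance of √(0.9² + 1.4²) ≈ 1.7.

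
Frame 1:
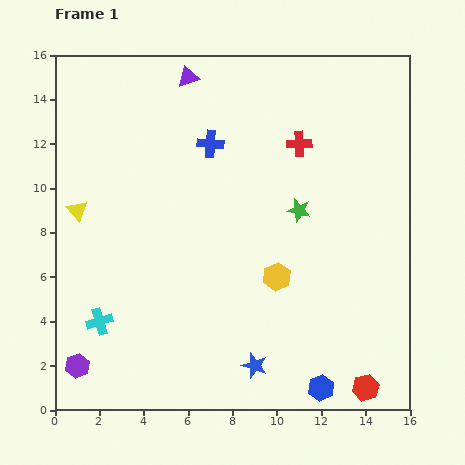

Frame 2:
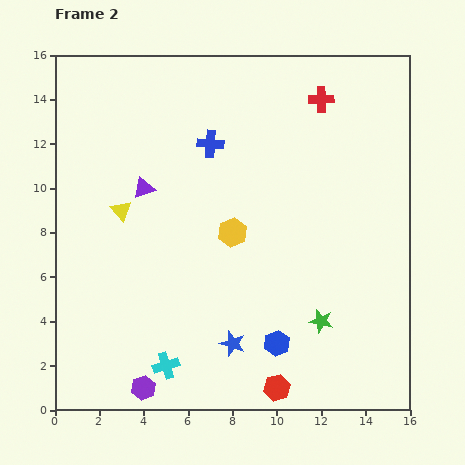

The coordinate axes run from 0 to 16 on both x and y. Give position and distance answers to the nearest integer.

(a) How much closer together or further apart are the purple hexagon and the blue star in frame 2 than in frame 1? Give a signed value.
-4

Distance in frame 1: 8. Distance in frame 2: 4.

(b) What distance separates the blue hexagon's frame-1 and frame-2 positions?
3

The blue hexagon moved from (12, 1) to (10, 3), a distance of √(2² + 2²) ≈ 3.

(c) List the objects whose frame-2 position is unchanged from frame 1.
the blue cross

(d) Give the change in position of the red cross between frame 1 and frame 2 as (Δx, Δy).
(1, 2)

The red cross was at (11, 12) in frame 1 and (12, 14) in frame 2.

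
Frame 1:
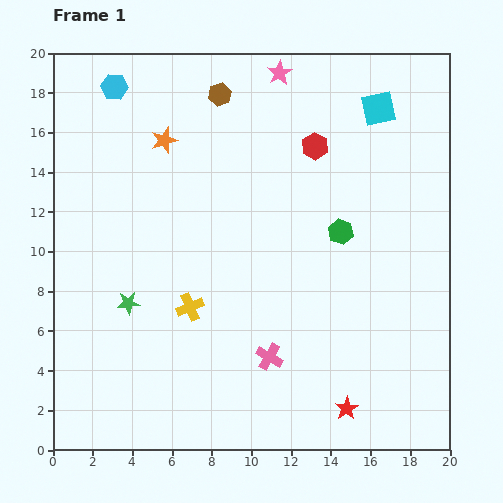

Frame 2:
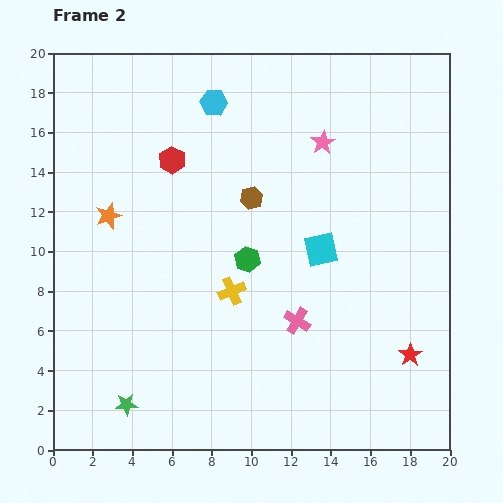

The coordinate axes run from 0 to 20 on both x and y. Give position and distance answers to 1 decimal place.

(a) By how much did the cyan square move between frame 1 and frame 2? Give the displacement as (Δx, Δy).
(-2.9, -7.1)

The cyan square was at (16.4, 17.2) in frame 1 and (13.5, 10.1) in frame 2.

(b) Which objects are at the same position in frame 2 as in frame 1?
none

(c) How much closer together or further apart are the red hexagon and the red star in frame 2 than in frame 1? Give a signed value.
+2.2

Distance in frame 1: 13.3. Distance in frame 2: 15.5.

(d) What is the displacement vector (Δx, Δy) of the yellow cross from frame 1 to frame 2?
(2.1, 0.8)

The yellow cross was at (6.9, 7.2) in frame 1 and (9.0, 8.0) in frame 2.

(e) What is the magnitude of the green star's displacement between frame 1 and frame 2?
5.1

The green star moved from (3.8, 7.4) to (3.7, 2.3), a distance of √(0.1² + 5.1²) ≈ 5.1.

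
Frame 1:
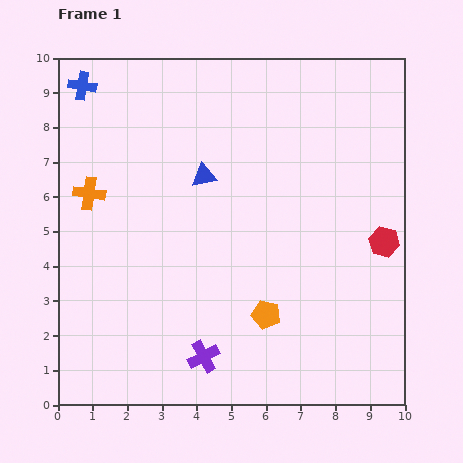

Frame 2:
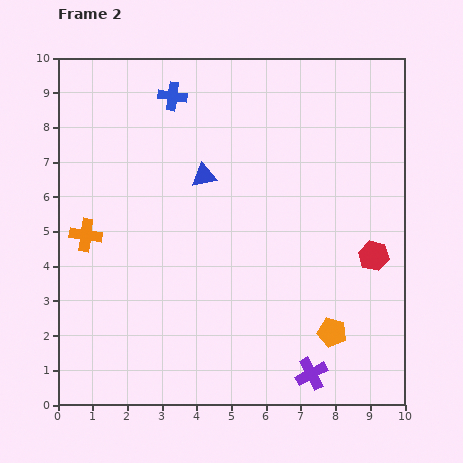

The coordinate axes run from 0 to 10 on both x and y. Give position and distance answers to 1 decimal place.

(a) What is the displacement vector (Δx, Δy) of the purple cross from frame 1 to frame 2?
(3.1, -0.5)

The purple cross was at (4.2, 1.4) in frame 1 and (7.3, 0.9) in frame 2.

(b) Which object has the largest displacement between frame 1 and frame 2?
the purple cross

(moved 3.1; next 2.6)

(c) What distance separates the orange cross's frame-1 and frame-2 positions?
1.2

The orange cross moved from (0.9, 6.1) to (0.8, 4.9), a distance of √(0.1² + 1.2²) ≈ 1.2.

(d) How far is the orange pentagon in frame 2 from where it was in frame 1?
2.0

The orange pentagon moved from (6.0, 2.6) to (7.9, 2.1), a distance of √(1.9² + 0.5²) ≈ 2.0.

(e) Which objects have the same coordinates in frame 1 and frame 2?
the blue triangle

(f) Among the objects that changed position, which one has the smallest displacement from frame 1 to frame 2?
the red hexagon

(moved 0.5)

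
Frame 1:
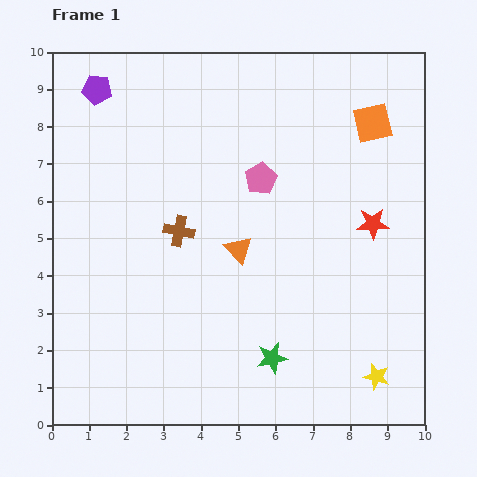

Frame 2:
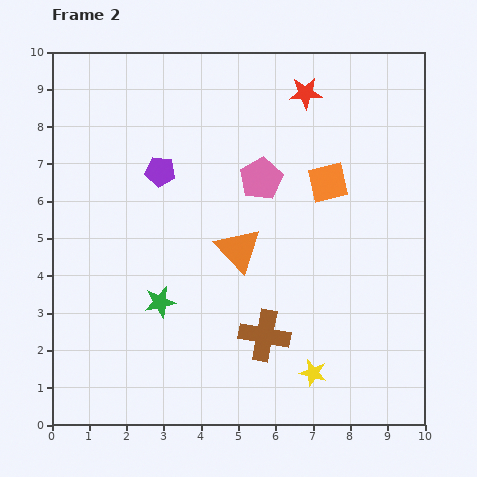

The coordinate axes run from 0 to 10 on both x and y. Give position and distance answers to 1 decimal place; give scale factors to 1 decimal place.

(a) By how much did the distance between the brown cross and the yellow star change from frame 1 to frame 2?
-5.0

Distance in frame 1: 6.6. Distance in frame 2: 1.6.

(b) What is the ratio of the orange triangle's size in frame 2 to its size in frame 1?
1.6×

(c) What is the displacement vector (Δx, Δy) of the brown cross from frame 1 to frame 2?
(2.3, -2.8)

The brown cross was at (3.4, 5.2) in frame 1 and (5.7, 2.4) in frame 2.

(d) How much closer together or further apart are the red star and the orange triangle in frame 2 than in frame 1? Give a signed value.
+0.9

Distance in frame 1: 3.7. Distance in frame 2: 4.6.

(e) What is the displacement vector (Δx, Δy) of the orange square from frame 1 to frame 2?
(-1.2, -1.6)

The orange square was at (8.6, 8.1) in frame 1 and (7.4, 6.5) in frame 2.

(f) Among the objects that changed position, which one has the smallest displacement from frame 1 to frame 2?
the yellow star

(moved 1.7)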